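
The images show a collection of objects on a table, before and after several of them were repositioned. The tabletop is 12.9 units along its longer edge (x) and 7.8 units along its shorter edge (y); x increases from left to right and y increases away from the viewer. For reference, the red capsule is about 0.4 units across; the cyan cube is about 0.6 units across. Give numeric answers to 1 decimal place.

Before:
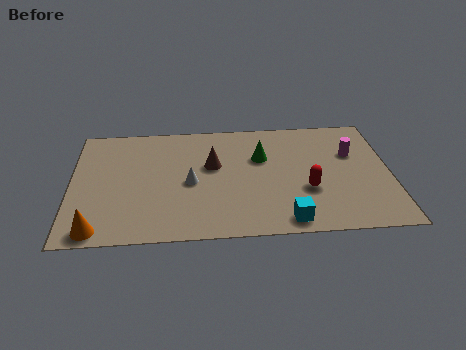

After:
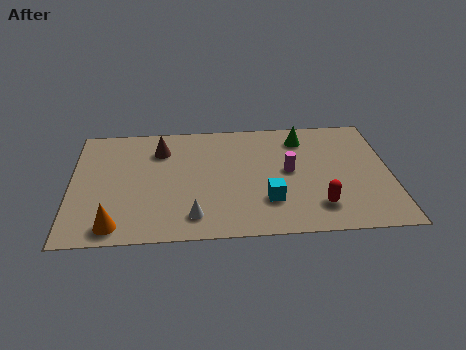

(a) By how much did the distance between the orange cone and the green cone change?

+1.4

The distance was about 7.9 in the first image and 9.3 in the second, so they moved 1.4 units further apart.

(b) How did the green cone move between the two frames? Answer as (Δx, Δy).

(1.7, 1.2)

The green cone started near (7.7, 5.1) and ended near (9.4, 6.3).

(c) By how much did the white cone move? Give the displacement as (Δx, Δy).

(0.1, -2.2)

From the two frames, the white cone sits at roughly (4.8, 3.6) before and (4.9, 1.4) after.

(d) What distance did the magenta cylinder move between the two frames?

2.8

The magenta cylinder was near (11.4, 5.1) before and (8.8, 4.1) after, so it travelled √(2.6² + 1.0²) ≈ 2.8 units.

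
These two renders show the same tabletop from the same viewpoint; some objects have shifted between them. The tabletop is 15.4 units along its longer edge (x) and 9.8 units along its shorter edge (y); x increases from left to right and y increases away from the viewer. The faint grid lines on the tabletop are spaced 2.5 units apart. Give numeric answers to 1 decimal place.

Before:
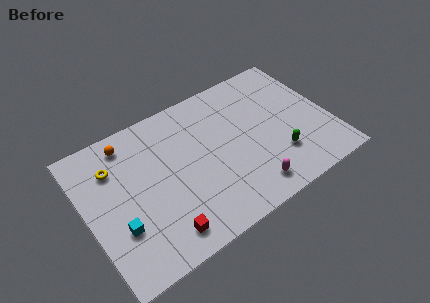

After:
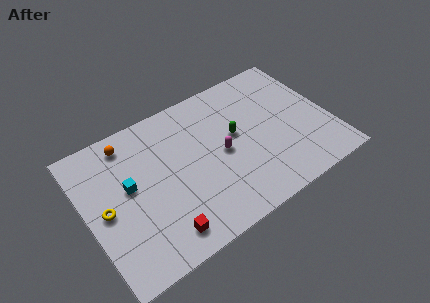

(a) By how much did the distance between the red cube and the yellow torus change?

-1.7

Before: roughly 6.1 units apart; after: 4.4. That's 1.7 units closer together.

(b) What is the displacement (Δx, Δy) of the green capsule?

(-2.3, 2.8)

The green capsule started near (11.8, 2.7) and ended near (9.5, 5.5).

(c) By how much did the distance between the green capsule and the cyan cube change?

-3.3

The distance was about 10.1 in the first image and 6.8 in the second, so they moved 3.3 units closer together.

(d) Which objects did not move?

the orange sphere and the red cube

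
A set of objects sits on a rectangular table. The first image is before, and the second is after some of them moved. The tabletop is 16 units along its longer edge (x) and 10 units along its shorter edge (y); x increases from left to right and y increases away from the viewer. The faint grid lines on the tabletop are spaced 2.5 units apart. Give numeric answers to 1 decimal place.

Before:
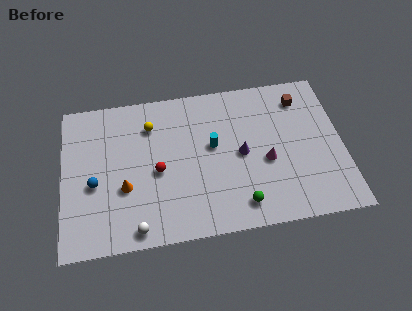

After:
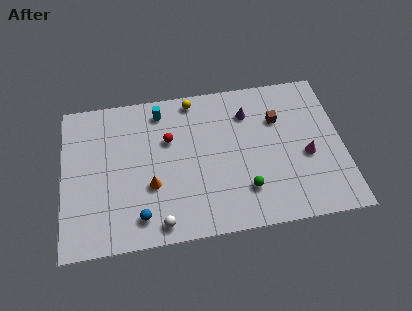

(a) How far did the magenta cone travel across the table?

2.3

The magenta cone was near (11.6, 4.2) before and (13.9, 4.2) after, so it travelled √(2.3² + 0.0²) ≈ 2.3 units.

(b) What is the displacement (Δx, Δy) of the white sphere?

(1.3, 0.1)

The white sphere started near (4.1, 1.0) and ended near (5.4, 1.1).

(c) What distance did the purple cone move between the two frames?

2.7

The purple cone moved from about (10.2, 4.9) to (10.7, 7.6), a distance of √(0.5² + 2.7²) ≈ 2.7.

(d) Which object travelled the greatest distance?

the cyan cylinder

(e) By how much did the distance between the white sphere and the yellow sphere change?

+1.5

They were about 6.7 units apart before and 8.2 after — 1.5 units further apart.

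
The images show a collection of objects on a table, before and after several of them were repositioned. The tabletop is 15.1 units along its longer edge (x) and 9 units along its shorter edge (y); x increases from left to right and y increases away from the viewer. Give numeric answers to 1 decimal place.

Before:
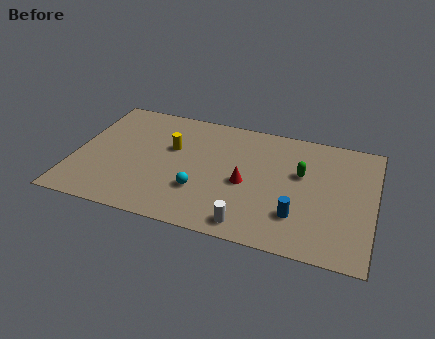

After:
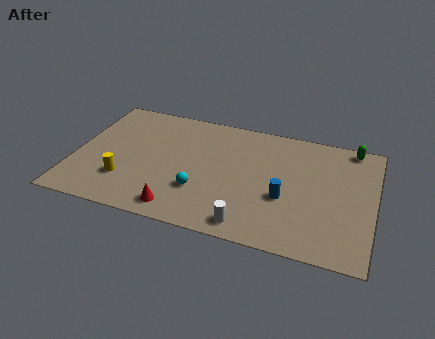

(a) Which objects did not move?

the cyan sphere and the white cylinder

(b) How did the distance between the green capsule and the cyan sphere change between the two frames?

+3.5

They were about 5.6 units apart before and 9.1 after — 3.5 units further apart.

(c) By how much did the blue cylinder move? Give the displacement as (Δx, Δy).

(-0.7, 1.1)

The blue cylinder started near (11.4, 2.4) and ended near (10.7, 3.5).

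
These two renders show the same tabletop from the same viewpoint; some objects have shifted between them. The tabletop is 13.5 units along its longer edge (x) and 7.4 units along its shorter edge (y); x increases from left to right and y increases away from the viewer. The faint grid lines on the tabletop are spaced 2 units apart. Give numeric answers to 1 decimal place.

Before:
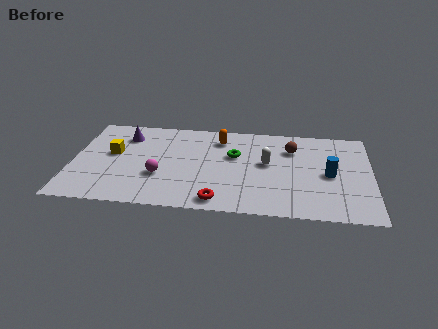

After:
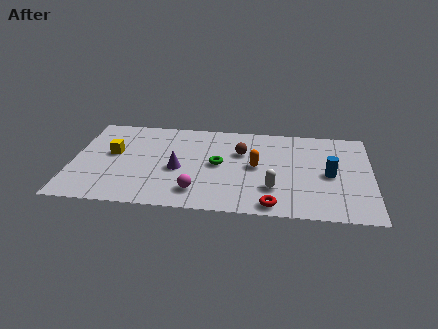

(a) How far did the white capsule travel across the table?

2.0

The white capsule moved from about (8.8, 4.1) to (9.1, 2.1), a distance of √(0.3² + 2.0²) ≈ 2.0.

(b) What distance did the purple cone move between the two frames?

3.5

The purple cone was near (2.3, 5.7) before and (4.8, 3.2) after, so it travelled √(2.5² + 2.5²) ≈ 3.5 units.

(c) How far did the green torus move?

1.1

The green torus moved from about (7.3, 4.6) to (6.6, 3.8), a distance of √(0.7² + 0.8²) ≈ 1.1.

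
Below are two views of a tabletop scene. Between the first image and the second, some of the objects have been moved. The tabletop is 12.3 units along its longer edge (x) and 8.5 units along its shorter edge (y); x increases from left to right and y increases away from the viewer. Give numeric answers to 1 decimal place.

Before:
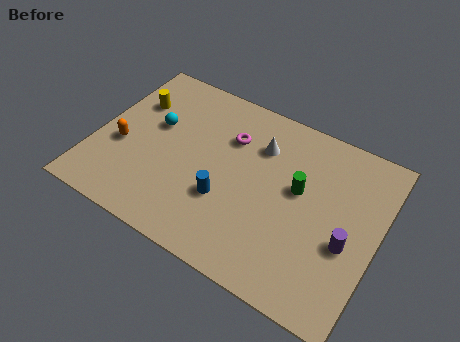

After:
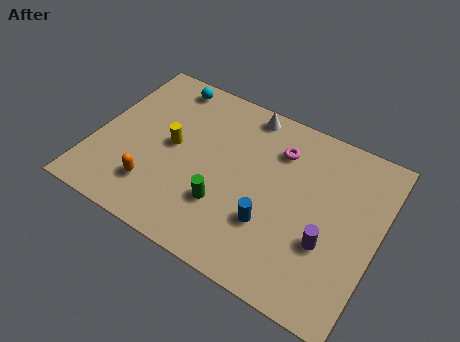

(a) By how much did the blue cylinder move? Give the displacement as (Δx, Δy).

(2.0, -0.2)

From the two frames, the blue cylinder sits at roughly (5.9, 2.9) before and (7.9, 2.7) after.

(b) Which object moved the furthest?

the green cylinder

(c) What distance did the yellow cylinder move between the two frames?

2.5

From (1.3, 5.9) to (3.3, 4.4), the yellow cylinder covered √(2.0² + 1.5²) ≈ 2.5 units.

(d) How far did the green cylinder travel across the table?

3.7

The green cylinder moved from about (8.8, 4.9) to (5.9, 2.6), a distance of √(2.9² + 2.3²) ≈ 3.7.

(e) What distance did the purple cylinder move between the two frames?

0.9

The purple cylinder moved from about (11.1, 3.4) to (10.3, 3.0), a distance of √(0.8² + 0.4²) ≈ 0.9.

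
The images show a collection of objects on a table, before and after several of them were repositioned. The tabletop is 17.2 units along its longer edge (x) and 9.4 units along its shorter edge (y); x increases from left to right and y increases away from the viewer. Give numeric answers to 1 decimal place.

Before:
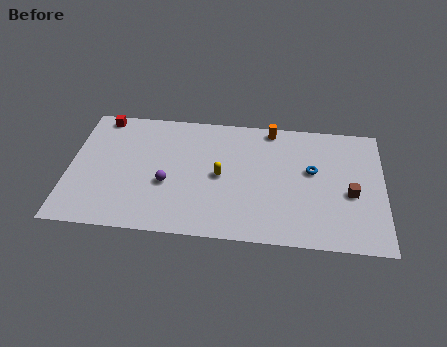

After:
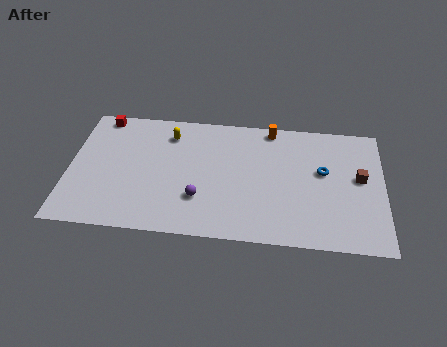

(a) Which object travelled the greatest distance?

the yellow capsule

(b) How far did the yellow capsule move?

4.1

The yellow capsule moved from about (8.3, 4.6) to (5.4, 7.5), a distance of √(2.9² + 2.9²) ≈ 4.1.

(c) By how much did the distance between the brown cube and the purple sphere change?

-1.0

They were about 10.0 units apart before and 9.0 after — 1.0 units closer together.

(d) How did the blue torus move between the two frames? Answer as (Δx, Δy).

(0.6, 0.0)

The blue torus was at about (13.3, 5.5) and moved to about (13.9, 5.5).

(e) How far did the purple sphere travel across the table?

2.0

The purple sphere was near (5.4, 3.7) before and (7.2, 2.8) after, so it travelled √(1.8² + 0.9²) ≈ 2.0 units.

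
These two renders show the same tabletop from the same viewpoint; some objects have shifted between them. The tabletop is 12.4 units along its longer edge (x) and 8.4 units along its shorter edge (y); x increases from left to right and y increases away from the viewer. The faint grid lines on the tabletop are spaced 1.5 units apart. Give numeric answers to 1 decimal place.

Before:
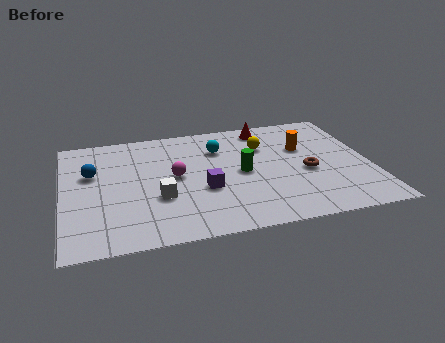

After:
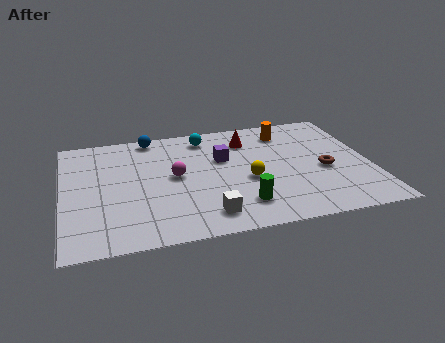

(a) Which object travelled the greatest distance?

the blue sphere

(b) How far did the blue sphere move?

3.4

The blue sphere was near (1.2, 5.3) before and (3.7, 7.6) after, so it travelled √(2.5² + 2.3²) ≈ 3.4 units.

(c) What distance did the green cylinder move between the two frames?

2.3

The green cylinder moved from about (7.2, 4.1) to (7.0, 1.8), a distance of √(0.2² + 2.3²) ≈ 2.3.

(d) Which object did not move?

the magenta sphere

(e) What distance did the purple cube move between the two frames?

2.3

From (5.6, 3.2) to (6.5, 5.3), the purple cube covered √(0.9² + 2.1²) ≈ 2.3 units.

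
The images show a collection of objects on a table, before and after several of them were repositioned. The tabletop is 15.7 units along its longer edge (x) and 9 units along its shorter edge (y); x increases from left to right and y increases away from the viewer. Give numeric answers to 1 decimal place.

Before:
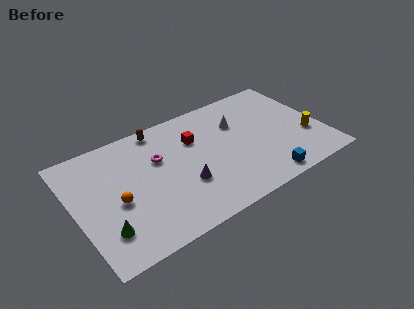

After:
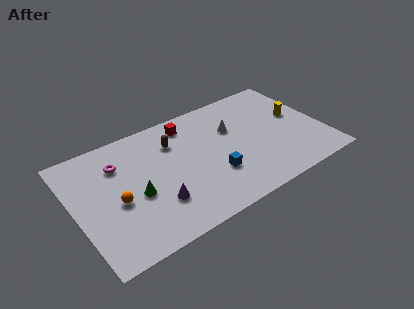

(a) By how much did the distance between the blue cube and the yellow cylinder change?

+2.4

They were about 3.8 units apart before and 6.2 after — 2.4 units further apart.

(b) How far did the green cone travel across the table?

2.7

The green cone moved from about (1.5, 2.2) to (3.7, 3.8), a distance of √(2.2² + 1.6²) ≈ 2.7.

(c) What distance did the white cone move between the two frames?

0.5

The white cone moved from about (10.6, 6.2) to (10.2, 5.9), a distance of √(0.4² + 0.3²) ≈ 0.5.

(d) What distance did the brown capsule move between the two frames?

1.7

The brown capsule moved from about (5.8, 8.1) to (6.5, 6.6), a distance of √(0.7² + 1.5²) ≈ 1.7.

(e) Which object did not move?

the orange sphere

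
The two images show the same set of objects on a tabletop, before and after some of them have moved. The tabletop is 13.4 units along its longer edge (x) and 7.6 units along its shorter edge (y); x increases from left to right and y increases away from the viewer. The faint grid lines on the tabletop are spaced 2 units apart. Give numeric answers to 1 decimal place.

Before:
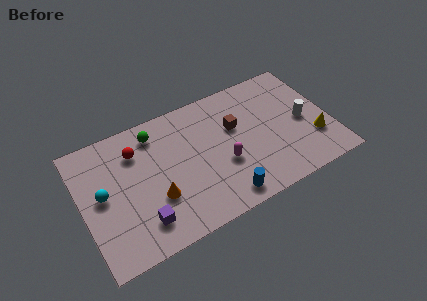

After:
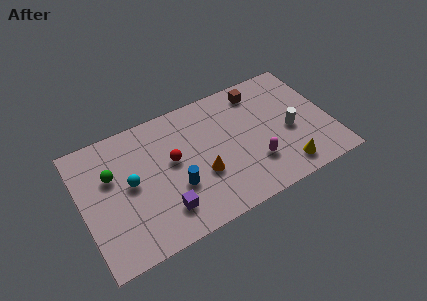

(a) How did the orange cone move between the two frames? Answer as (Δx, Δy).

(2.5, 0.2)

The orange cone started near (3.8, 2.6) and ended near (6.3, 2.8).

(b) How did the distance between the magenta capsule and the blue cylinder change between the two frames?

+2.3

They were about 1.9 units apart before and 4.2 after — 2.3 units further apart.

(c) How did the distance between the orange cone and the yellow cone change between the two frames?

-4.0

The distance was about 8.6 in the first image and 4.6 in the second, so they moved 4.0 units closer together.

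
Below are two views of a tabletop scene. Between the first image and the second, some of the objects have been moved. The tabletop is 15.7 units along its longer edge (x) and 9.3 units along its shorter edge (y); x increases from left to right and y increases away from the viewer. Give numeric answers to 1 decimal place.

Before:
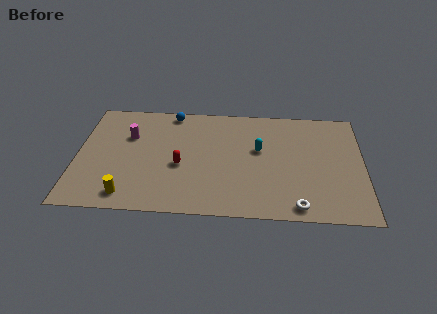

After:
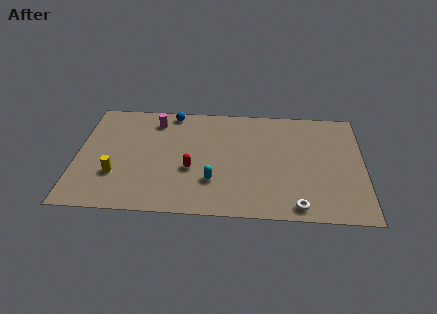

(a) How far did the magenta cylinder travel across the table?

2.0

The magenta cylinder moved from about (2.8, 6.2) to (4.2, 7.6), a distance of √(1.4² + 1.4²) ≈ 2.0.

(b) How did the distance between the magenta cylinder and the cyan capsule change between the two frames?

-1.3

Before: roughly 7.2 units apart; after: 5.9. That's 1.3 units closer together.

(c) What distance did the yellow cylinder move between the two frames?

1.7

The yellow cylinder was near (2.9, 1.3) before and (2.2, 2.9) after, so it travelled √(0.7² + 1.6²) ≈ 1.7 units.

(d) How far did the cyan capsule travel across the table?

3.8

The cyan capsule was near (10.0, 5.5) before and (7.5, 2.7) after, so it travelled √(2.5² + 2.8²) ≈ 3.8 units.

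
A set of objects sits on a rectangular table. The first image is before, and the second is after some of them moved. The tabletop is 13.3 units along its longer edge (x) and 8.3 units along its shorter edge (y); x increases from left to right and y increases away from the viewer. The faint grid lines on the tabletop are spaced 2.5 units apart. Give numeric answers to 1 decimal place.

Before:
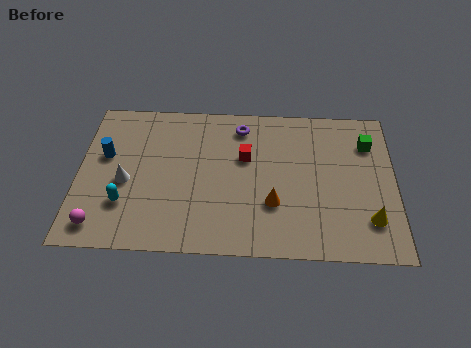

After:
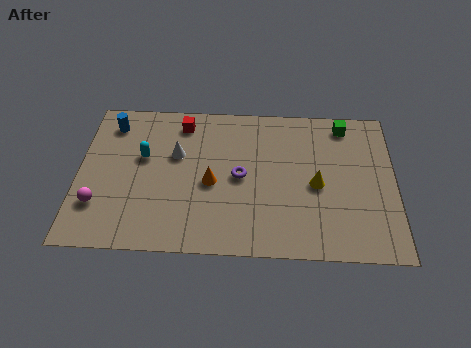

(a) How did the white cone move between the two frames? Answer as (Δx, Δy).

(2.1, 1.6)

The white cone was at about (2.0, 3.6) and moved to about (4.1, 5.2).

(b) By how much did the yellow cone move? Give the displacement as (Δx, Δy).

(-2.2, 1.8)

The yellow cone started near (12.2, 2.0) and ended near (10.0, 3.8).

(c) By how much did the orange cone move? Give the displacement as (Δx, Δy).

(-2.6, 1.0)

The orange cone started near (8.2, 2.7) and ended near (5.6, 3.7).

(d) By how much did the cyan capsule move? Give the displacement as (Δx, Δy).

(0.7, 2.6)

From the two frames, the cyan capsule sits at roughly (2.0, 2.4) before and (2.7, 5.0) after.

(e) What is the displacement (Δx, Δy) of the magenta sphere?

(-0.1, 1.1)

The magenta sphere was at about (1.0, 1.2) and moved to about (0.9, 2.3).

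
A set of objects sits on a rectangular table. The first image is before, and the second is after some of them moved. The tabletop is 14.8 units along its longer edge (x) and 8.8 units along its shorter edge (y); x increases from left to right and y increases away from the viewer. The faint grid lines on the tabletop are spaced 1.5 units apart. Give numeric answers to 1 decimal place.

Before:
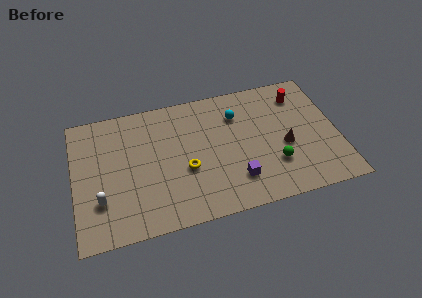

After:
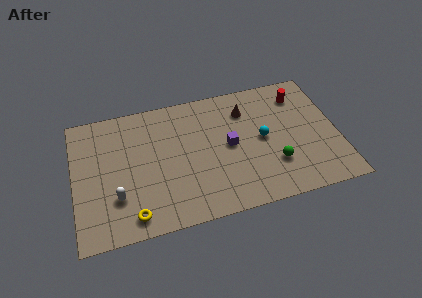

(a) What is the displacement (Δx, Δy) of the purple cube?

(-0.2, 2.4)

The purple cube started near (8.9, 2.1) and ended near (8.7, 4.5).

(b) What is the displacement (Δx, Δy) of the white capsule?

(0.9, 0.0)

The white capsule started near (1.4, 2.6) and ended near (2.3, 2.6).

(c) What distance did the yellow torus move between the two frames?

3.9

From (6.2, 3.5) to (3.1, 1.2), the yellow torus covered √(3.1² + 2.3²) ≈ 3.9 units.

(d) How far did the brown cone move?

3.6

The brown cone moved from about (11.8, 3.7) to (9.8, 6.7), a distance of √(2.0² + 3.0²) ≈ 3.6.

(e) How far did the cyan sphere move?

2.4

The cyan sphere was near (9.3, 6.5) before and (10.6, 4.5) after, so it travelled √(1.3² + 2.0²) ≈ 2.4 units.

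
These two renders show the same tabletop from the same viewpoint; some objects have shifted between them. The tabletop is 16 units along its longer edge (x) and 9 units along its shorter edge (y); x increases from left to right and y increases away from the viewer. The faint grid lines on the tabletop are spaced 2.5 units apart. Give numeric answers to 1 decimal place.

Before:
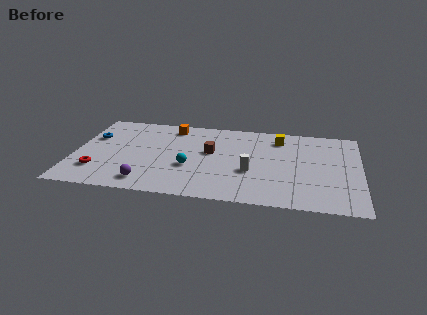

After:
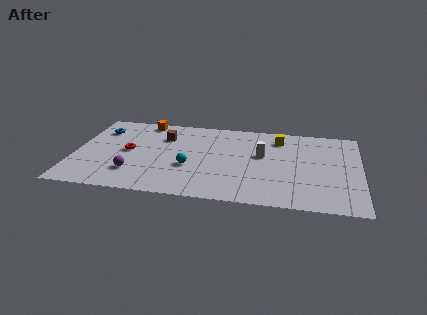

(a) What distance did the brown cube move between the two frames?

3.0

The brown cube was near (7.6, 5.2) before and (4.9, 6.5) after, so it travelled √(2.7² + 1.3²) ≈ 3.0 units.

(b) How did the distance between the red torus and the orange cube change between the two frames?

-3.1

The distance was about 6.7 in the first image and 3.6 in the second, so they moved 3.1 units closer together.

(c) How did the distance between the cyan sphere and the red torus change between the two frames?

-1.5

Before: roughly 5.2 units apart; after: 3.7. That's 1.5 units closer together.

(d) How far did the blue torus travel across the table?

1.0

From (0.9, 5.9) to (1.3, 6.8), the blue torus covered √(0.4² + 0.9²) ≈ 1.0 units.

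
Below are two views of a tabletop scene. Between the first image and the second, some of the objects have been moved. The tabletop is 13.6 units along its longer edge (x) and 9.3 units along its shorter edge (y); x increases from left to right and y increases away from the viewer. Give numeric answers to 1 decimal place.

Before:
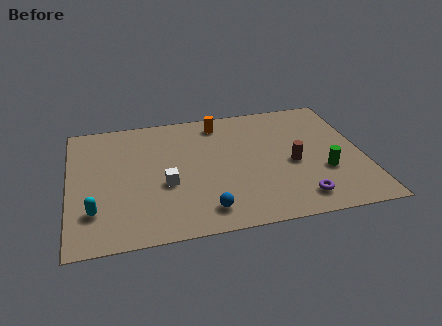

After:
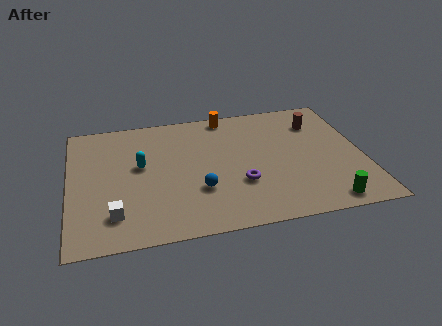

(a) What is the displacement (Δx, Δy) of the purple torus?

(-2.6, 1.6)

From the two frames, the purple torus sits at roughly (10.4, 1.5) before and (7.8, 3.1) after.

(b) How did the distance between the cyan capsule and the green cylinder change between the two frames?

-1.3

Before: roughly 10.6 units apart; after: 9.3. That's 1.3 units closer together.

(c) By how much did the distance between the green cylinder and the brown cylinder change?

+4.3

They were about 1.7 units apart before and 6.0 after — 4.3 units further apart.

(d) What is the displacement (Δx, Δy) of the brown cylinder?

(1.4, 2.9)

From the two frames, the brown cylinder sits at roughly (10.3, 4.1) before and (11.7, 7.0) after.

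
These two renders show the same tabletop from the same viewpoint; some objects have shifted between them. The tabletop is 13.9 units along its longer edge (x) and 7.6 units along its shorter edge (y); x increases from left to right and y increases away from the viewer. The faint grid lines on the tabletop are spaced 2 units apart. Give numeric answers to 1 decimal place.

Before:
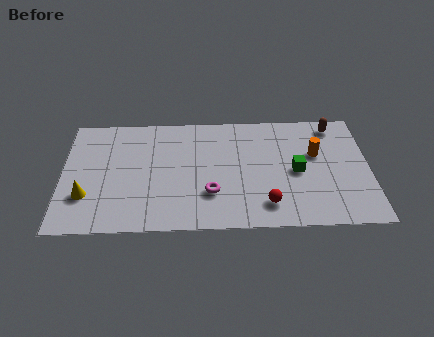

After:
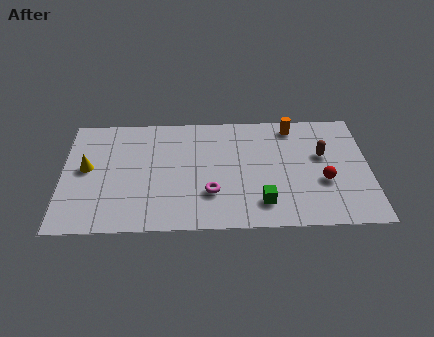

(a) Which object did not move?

the magenta torus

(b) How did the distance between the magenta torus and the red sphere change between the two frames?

+2.5

The distance was about 2.6 in the first image and 5.1 in the second, so they moved 2.5 units further apart.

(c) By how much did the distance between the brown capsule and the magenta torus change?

-1.5

The distance was about 7.1 in the first image and 5.6 in the second, so they moved 1.5 units closer together.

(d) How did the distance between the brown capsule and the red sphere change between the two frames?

-4.3

They were about 6.0 units apart before and 1.7 after — 4.3 units closer together.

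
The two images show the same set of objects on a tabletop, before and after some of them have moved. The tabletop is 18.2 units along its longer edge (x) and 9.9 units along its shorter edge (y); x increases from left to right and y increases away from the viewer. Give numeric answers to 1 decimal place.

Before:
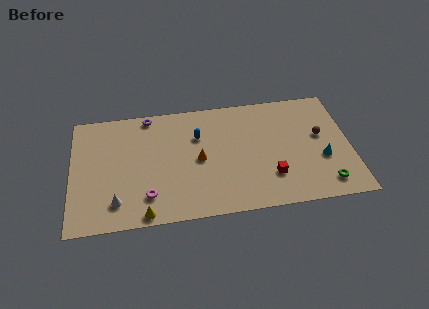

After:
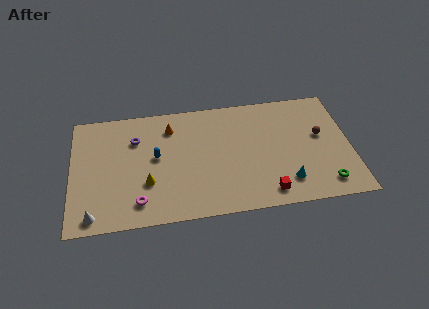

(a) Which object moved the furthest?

the orange cone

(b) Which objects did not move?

the brown sphere and the green torus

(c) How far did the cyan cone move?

2.9

The cyan cone moved from about (16.3, 3.7) to (13.9, 2.1), a distance of √(2.4² + 1.6²) ≈ 2.9.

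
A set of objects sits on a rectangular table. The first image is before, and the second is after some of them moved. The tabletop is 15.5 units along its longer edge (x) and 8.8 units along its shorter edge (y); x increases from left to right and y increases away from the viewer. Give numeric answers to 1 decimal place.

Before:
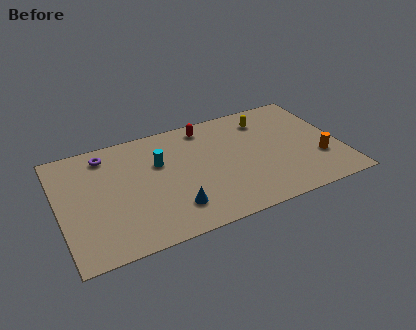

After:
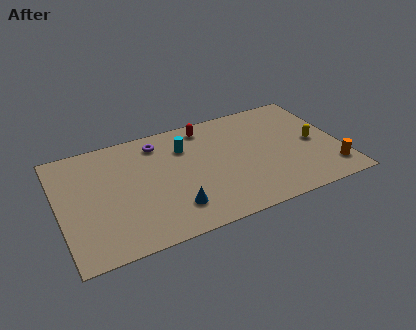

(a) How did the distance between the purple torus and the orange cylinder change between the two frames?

-1.7

They were about 12.3 units apart before and 10.6 after — 1.7 units closer together.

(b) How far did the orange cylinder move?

1.2

From (14.2, 2.8) to (14.7, 1.7), the orange cylinder covered √(0.5² + 1.1²) ≈ 1.2 units.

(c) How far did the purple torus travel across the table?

2.9

The purple torus moved from about (2.8, 7.4) to (5.7, 7.3), a distance of √(2.9² + 0.1²) ≈ 2.9.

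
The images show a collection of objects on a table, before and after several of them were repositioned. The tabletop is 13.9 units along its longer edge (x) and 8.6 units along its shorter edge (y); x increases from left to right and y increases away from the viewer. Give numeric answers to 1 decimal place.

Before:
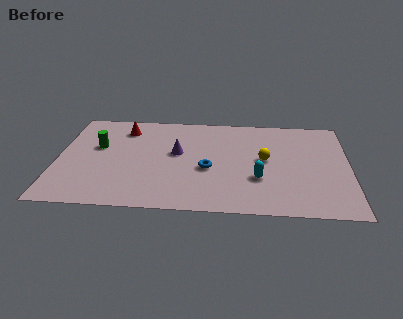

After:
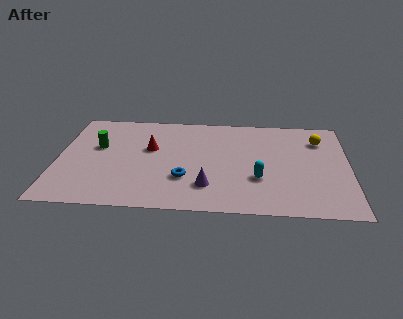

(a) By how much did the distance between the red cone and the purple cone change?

+0.9

The distance was about 3.3 in the first image and 4.2 in the second, so they moved 0.9 units further apart.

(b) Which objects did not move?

the green cylinder and the cyan capsule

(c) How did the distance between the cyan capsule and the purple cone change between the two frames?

-1.9

The distance was about 4.4 in the first image and 2.5 in the second, so they moved 1.9 units closer together.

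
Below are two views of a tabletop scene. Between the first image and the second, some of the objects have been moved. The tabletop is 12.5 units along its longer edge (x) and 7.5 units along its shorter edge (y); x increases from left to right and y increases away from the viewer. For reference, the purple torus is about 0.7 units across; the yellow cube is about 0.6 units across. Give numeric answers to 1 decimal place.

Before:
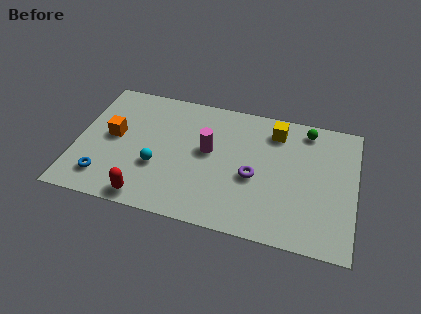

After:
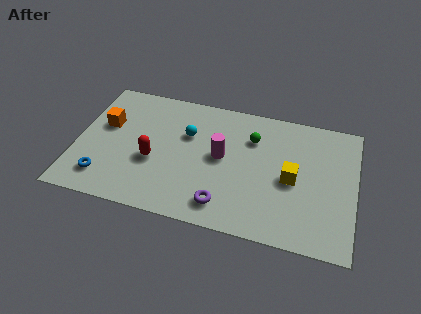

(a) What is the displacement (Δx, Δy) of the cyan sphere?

(1.2, 2.2)

The cyan sphere was at about (3.7, 2.7) and moved to about (4.9, 4.9).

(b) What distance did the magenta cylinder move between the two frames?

0.6

The magenta cylinder was near (5.9, 4.2) before and (6.5, 4.0) after, so it travelled √(0.6² + 0.2²) ≈ 0.6 units.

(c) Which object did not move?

the blue torus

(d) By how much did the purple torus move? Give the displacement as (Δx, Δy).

(-1.2, -1.9)

From the two frames, the purple torus sits at roughly (8.0, 3.2) before and (6.8, 1.3) after.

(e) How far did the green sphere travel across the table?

2.6

The green sphere moved from about (10.2, 6.5) to (7.8, 5.4), a distance of √(2.4² + 1.1²) ≈ 2.6.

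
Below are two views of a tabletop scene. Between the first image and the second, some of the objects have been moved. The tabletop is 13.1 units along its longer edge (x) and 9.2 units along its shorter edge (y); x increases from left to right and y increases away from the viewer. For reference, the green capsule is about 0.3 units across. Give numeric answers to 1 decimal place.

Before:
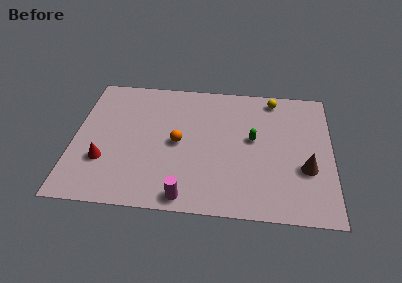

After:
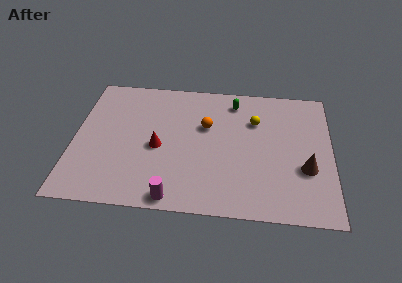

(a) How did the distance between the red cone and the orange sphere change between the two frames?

-1.1

Before: roughly 4.0 units apart; after: 2.9. That's 1.1 units closer together.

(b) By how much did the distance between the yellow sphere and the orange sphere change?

-3.4

They were about 6.0 units apart before and 2.6 after — 3.4 units closer together.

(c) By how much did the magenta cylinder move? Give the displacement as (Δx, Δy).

(-0.6, -0.1)

From the two frames, the magenta cylinder sits at roughly (5.8, 0.9) before and (5.2, 0.8) after.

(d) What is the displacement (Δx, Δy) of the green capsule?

(-1.0, 2.6)

From the two frames, the green capsule sits at roughly (9.1, 5.1) before and (8.1, 7.7) after.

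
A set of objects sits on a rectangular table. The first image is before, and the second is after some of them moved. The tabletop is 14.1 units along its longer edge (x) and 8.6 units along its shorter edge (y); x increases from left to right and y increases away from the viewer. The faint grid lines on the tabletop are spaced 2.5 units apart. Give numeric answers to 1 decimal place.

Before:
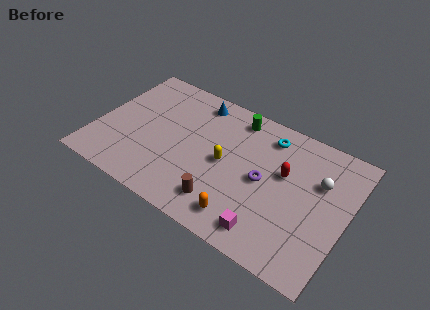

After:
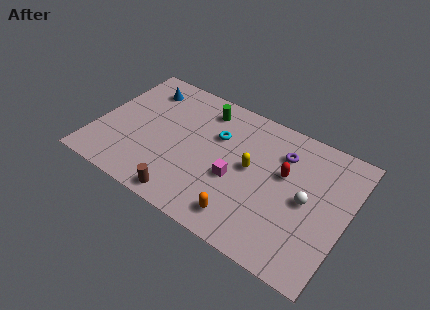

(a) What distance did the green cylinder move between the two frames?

1.8

The green cylinder was near (7.4, 7.4) before and (5.6, 7.1) after, so it travelled √(1.8² + 0.3²) ≈ 1.8 units.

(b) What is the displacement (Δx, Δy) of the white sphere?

(-0.5, -1.5)

From the two frames, the white sphere sits at roughly (12.4, 5.7) before and (11.9, 4.2) after.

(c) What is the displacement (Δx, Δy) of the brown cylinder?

(-2.0, -0.8)

The brown cylinder started near (7.6, 1.7) and ended near (5.6, 0.9).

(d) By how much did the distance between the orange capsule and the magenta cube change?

+0.8

The distance was about 1.4 in the first image and 2.2 in the second, so they moved 0.8 units further apart.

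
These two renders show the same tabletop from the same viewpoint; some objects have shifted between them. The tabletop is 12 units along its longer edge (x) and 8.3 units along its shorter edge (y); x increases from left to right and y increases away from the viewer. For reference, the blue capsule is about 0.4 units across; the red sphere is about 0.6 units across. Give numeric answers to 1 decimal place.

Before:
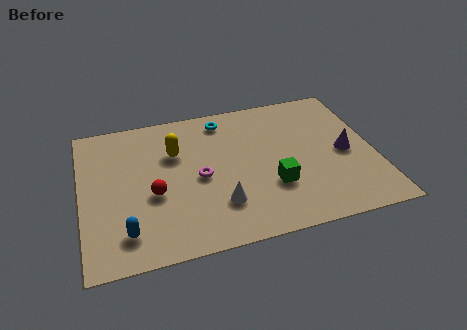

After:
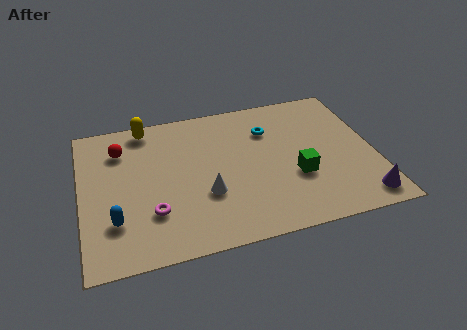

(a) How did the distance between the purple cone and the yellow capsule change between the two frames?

+3.4

The distance was about 7.1 in the first image and 10.5 in the second, so they moved 3.4 units further apart.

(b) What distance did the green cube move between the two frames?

1.0

The green cube was near (7.7, 2.7) before and (8.7, 3.0) after, so it travelled √(1.0² + 0.3²) ≈ 1.0 units.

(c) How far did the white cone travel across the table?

0.9

The white cone moved from about (5.5, 2.2) to (5.0, 2.9), a distance of √(0.5² + 0.7²) ≈ 0.9.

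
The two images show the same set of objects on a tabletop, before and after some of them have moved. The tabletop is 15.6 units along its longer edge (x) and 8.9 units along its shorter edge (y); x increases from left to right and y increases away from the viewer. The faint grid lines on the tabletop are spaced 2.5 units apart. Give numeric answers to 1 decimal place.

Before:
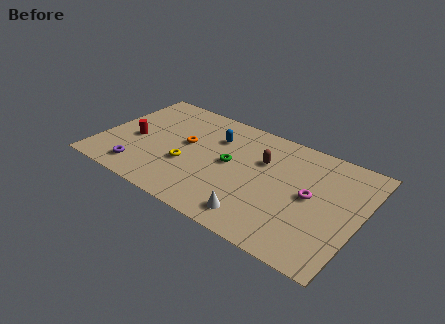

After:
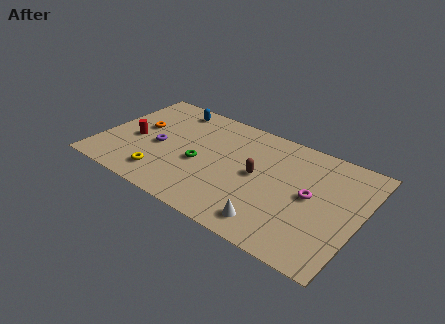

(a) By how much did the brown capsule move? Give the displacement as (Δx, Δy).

(-0.1, -1.3)

The brown capsule started near (9.6, 5.9) and ended near (9.5, 4.6).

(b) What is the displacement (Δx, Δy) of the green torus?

(-1.7, -0.9)

The green torus was at about (7.8, 4.7) and moved to about (6.1, 3.8).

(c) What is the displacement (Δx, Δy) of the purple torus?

(0.7, 2.5)

The purple torus was at about (2.8, 1.5) and moved to about (3.5, 4.0).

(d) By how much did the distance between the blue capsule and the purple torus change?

-2.5

Before: roughly 6.2 units apart; after: 3.7. That's 2.5 units closer together.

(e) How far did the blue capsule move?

3.3

The blue capsule moved from about (6.6, 6.4) to (3.6, 7.7), a distance of √(3.0² + 1.3²) ≈ 3.3.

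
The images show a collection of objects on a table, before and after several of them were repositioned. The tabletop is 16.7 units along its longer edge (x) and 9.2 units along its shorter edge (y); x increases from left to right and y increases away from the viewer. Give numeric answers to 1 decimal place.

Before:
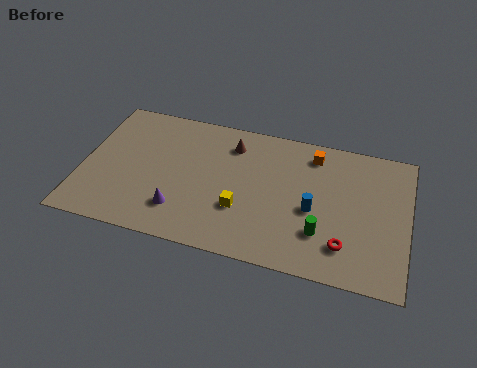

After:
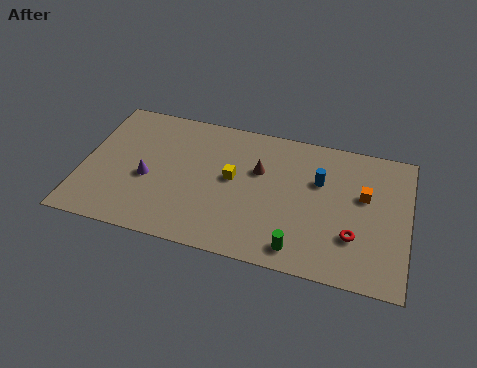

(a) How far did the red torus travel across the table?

0.8

The red torus moved from about (13.6, 2.1) to (14.0, 2.8), a distance of √(0.4² + 0.7²) ≈ 0.8.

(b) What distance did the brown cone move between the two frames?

2.1

The brown cone was near (7.5, 7.3) before and (9.0, 5.9) after, so it travelled √(1.5² + 1.4²) ≈ 2.1 units.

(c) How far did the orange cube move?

3.4

The orange cube was near (11.7, 7.7) before and (14.4, 5.6) after, so it travelled √(2.7² + 2.1²) ≈ 3.4 units.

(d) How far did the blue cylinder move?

2.0

From (11.9, 4.0) to (12.1, 6.0), the blue cylinder covered √(0.2² + 2.0²) ≈ 2.0 units.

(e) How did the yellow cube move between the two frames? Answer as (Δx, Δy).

(-0.6, 1.9)

From the two frames, the yellow cube sits at roughly (8.3, 3.1) before and (7.7, 5.0) after.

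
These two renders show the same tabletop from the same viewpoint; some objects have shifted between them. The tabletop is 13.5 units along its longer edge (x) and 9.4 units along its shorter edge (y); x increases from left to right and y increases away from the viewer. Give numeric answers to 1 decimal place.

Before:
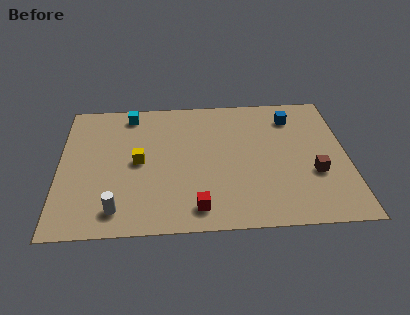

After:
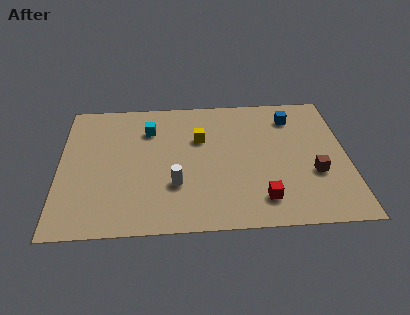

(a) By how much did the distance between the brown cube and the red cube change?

-2.9

The distance was about 5.9 in the first image and 3.0 in the second, so they moved 2.9 units closer together.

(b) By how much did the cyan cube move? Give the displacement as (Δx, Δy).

(0.9, -1.2)

The cyan cube started near (3.3, 8.2) and ended near (4.2, 7.0).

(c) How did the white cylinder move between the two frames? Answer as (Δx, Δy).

(2.7, 1.5)

The white cylinder was at about (2.7, 1.5) and moved to about (5.4, 3.0).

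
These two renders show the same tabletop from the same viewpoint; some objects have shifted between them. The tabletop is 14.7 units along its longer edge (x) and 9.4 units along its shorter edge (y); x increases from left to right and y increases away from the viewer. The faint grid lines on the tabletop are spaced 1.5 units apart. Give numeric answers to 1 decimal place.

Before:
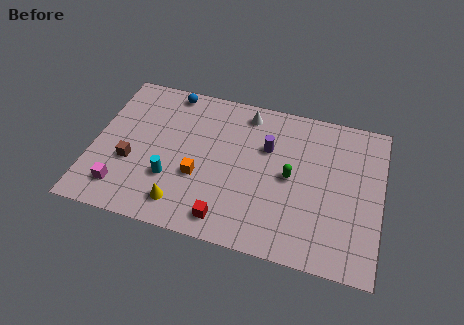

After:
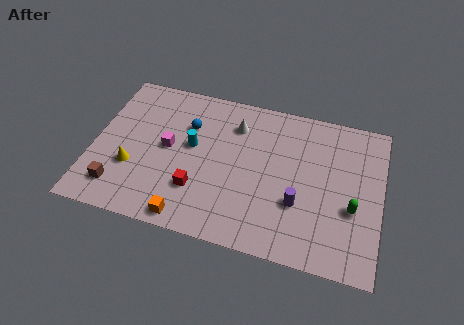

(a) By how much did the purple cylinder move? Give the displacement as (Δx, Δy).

(1.8, -3.0)

From the two frames, the purple cylinder sits at roughly (8.8, 6.2) before and (10.6, 3.2) after.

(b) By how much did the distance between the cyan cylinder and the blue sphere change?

-4.3

Before: roughly 5.5 units apart; after: 1.2. That's 4.3 units closer together.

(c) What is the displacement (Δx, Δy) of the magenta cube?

(2.1, 3.1)

From the two frames, the magenta cube sits at roughly (1.7, 1.8) before and (3.8, 4.9) after.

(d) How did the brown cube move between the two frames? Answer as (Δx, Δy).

(-0.5, -1.7)

From the two frames, the brown cube sits at roughly (2.0, 3.5) before and (1.5, 1.8) after.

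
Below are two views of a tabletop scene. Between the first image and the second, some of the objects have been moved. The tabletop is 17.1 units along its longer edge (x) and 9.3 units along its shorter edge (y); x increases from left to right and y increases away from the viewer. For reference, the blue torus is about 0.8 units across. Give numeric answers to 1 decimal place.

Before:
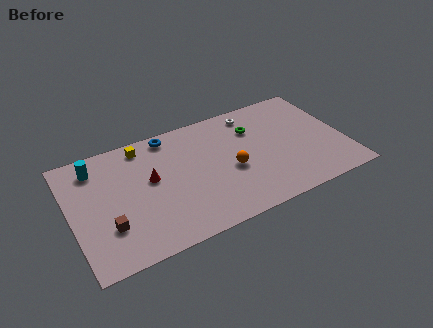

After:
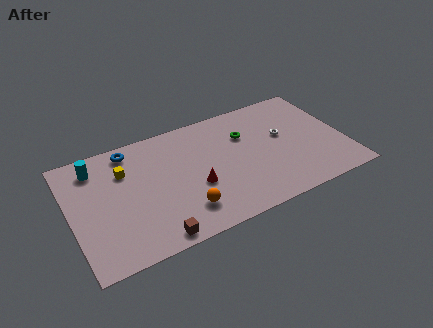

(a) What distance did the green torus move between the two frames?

0.7

The green torus moved from about (11.7, 6.7) to (11.1, 6.4), a distance of √(0.6² + 0.3²) ≈ 0.7.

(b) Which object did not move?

the cyan cylinder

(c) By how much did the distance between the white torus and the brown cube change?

-1.2

They were about 11.0 units apart before and 9.8 after — 1.2 units closer together.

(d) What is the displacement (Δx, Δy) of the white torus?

(1.6, -2.6)

The white torus started near (11.8, 8.0) and ended near (13.4, 5.4).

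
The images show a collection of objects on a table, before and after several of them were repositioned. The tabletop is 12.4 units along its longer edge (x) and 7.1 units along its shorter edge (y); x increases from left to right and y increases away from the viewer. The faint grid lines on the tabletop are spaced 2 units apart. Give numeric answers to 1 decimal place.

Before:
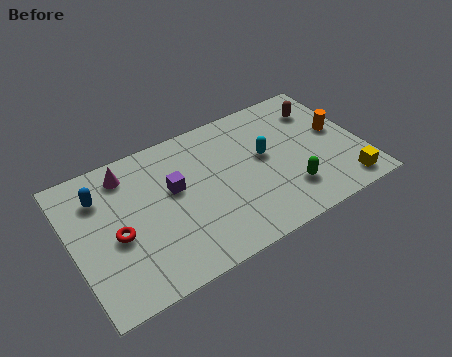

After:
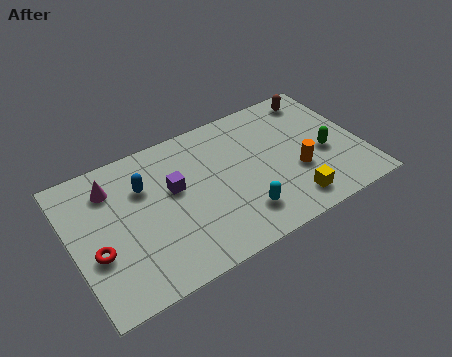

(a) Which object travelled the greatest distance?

the cyan capsule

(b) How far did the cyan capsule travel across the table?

2.8

The cyan capsule moved from about (8.3, 4.0) to (6.9, 1.6), a distance of √(1.4² + 2.4²) ≈ 2.8.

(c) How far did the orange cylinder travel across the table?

2.4

The orange cylinder was near (11.5, 3.9) before and (9.5, 2.6) after, so it travelled √(2.0² + 1.3²) ≈ 2.4 units.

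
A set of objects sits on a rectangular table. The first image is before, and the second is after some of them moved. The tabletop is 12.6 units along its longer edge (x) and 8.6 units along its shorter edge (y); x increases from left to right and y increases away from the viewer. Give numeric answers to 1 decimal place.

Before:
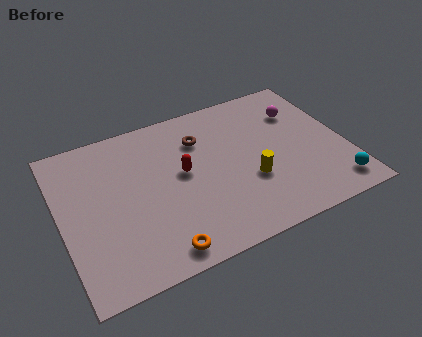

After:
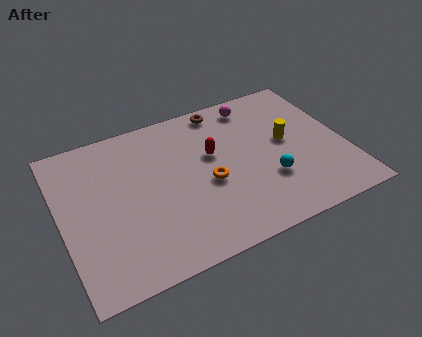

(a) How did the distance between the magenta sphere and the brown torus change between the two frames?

-3.1

Before: roughly 4.5 units apart; after: 1.4. That's 3.1 units closer together.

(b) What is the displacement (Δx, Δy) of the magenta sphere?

(-1.9, 1.2)

From the two frames, the magenta sphere sits at roughly (10.9, 6.2) before and (9.0, 7.4) after.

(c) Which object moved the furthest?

the orange torus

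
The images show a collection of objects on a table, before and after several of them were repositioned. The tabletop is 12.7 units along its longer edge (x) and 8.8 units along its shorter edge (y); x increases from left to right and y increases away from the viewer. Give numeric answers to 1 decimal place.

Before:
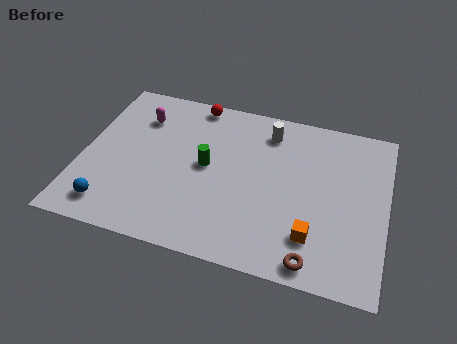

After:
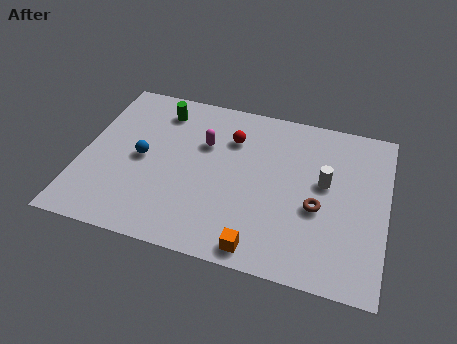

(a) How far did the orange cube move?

2.4

The orange cube moved from about (9.8, 2.1) to (7.7, 0.9), a distance of √(2.1² + 1.2²) ≈ 2.4.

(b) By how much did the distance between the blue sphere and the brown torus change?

-1.0

Before: roughly 8.4 units apart; after: 7.4. That's 1.0 units closer together.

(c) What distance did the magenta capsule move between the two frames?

2.9

The magenta capsule was near (2.2, 6.6) before and (5.0, 5.8) after, so it travelled √(2.8² + 0.8²) ≈ 2.9 units.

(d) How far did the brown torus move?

2.7

The brown torus was near (9.9, 0.9) before and (9.9, 3.6) after, so it travelled √(0.0² + 2.7²) ≈ 2.7 units.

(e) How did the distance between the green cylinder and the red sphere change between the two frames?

-0.3

Before: roughly 3.5 units apart; after: 3.2. That's 0.3 units closer together.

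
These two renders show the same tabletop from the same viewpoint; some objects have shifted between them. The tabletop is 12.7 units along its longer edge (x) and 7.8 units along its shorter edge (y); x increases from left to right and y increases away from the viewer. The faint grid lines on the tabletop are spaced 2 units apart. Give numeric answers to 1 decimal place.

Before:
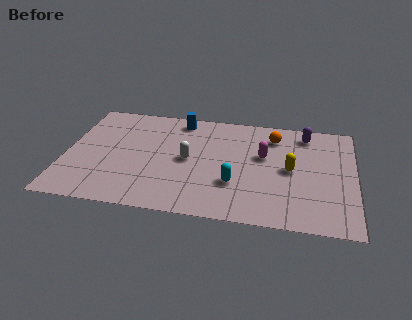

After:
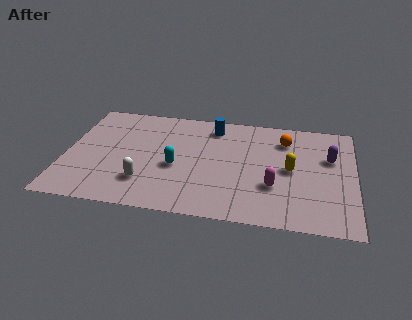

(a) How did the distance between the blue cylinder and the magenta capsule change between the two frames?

+0.5

The distance was about 4.3 in the first image and 4.8 in the second, so they moved 0.5 units further apart.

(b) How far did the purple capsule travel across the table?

1.9

The purple capsule was near (10.5, 6.6) before and (11.6, 5.0) after, so it travelled √(1.1² + 1.6²) ≈ 1.9 units.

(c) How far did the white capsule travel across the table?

2.6

The white capsule moved from about (5.4, 3.9) to (3.6, 2.0), a distance of √(1.8² + 1.9²) ≈ 2.6.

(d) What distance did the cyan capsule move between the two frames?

2.7

From (7.5, 2.5) to (4.9, 3.3), the cyan capsule covered √(2.6² + 0.8²) ≈ 2.7 units.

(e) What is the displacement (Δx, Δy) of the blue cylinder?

(1.5, -0.3)

The blue cylinder started near (4.9, 6.8) and ended near (6.4, 6.5).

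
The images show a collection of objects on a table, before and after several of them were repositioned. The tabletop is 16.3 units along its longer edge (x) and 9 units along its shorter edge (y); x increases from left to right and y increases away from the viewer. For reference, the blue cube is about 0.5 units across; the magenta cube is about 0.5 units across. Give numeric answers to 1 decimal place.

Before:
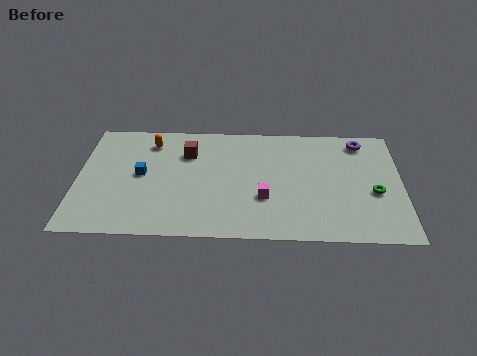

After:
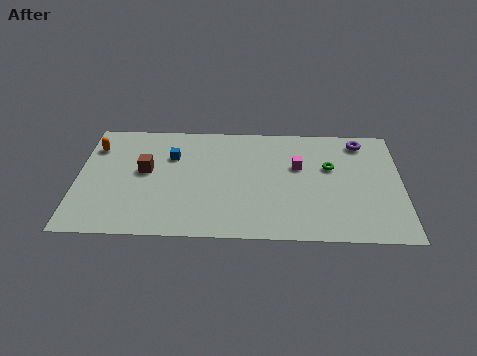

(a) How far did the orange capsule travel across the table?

2.8

From (3.6, 7.3) to (0.8, 6.8), the orange capsule covered √(2.8² + 0.5²) ≈ 2.8 units.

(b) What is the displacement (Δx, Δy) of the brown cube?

(-2.1, -1.5)

The brown cube started near (5.5, 6.5) and ended near (3.4, 5.0).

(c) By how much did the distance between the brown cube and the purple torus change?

+2.3

They were about 8.9 units apart before and 11.2 after — 2.3 units further apart.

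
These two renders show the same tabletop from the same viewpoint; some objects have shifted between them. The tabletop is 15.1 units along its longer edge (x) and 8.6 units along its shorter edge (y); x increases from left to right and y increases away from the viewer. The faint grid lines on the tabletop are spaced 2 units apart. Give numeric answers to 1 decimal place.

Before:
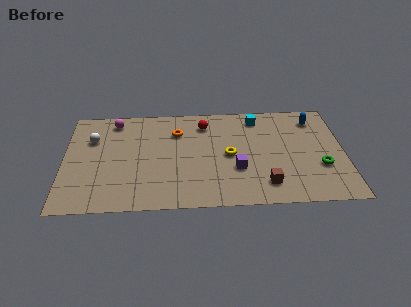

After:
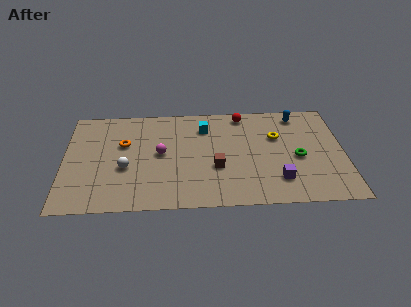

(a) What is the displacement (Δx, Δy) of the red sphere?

(2.1, 0.7)

From the two frames, the red sphere sits at roughly (7.6, 6.9) before and (9.7, 7.6) after.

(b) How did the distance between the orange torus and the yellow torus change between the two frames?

+4.8

The distance was about 3.5 in the first image and 8.3 in the second, so they moved 4.8 units further apart.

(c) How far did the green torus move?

1.4

The green torus was near (13.8, 3.0) before and (12.6, 3.8) after, so it travelled √(1.2² + 0.8²) ≈ 1.4 units.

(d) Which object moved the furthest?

the magenta sphere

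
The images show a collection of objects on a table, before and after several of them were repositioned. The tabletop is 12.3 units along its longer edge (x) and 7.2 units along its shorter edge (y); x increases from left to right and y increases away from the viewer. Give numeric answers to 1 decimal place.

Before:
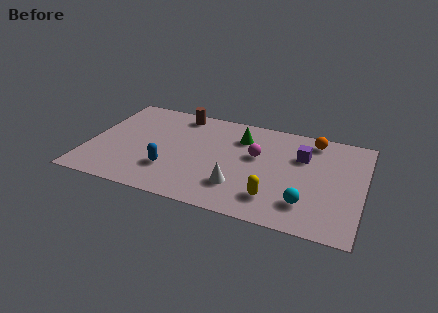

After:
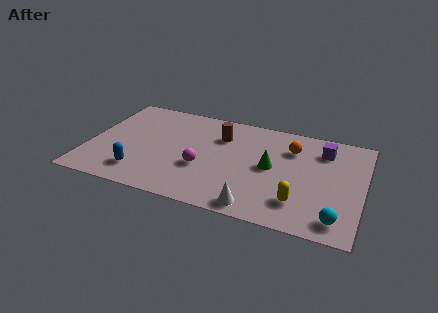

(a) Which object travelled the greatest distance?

the magenta sphere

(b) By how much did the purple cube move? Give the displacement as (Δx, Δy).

(0.9, 0.7)

The purple cube started near (9.5, 4.9) and ended near (10.4, 5.6).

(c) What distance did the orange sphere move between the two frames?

1.3

From (9.9, 6.2) to (9.0, 5.3), the orange sphere covered √(0.9² + 0.9²) ≈ 1.3 units.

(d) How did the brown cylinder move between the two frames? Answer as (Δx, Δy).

(2.0, -1.1)

From the two frames, the brown cylinder sits at roughly (3.8, 6.3) before and (5.8, 5.2) after.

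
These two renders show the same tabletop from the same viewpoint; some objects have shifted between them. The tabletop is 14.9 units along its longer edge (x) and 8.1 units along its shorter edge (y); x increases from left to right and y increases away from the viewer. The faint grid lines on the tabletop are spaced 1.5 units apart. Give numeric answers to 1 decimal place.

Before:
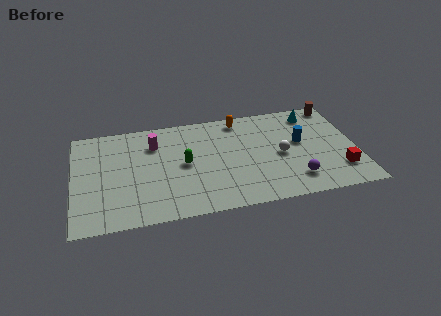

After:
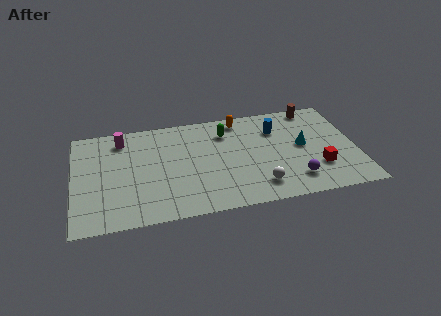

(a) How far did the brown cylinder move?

1.2

From (14.1, 7.3) to (12.9, 7.3), the brown cylinder covered √(1.2² + 0.0²) ≈ 1.2 units.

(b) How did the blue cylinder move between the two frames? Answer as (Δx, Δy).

(-1.2, 1.3)

The blue cylinder started near (12.0, 4.6) and ended near (10.8, 5.9).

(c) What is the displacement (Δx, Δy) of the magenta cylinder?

(-1.7, 0.7)

The magenta cylinder was at about (4.3, 6.0) and moved to about (2.6, 6.7).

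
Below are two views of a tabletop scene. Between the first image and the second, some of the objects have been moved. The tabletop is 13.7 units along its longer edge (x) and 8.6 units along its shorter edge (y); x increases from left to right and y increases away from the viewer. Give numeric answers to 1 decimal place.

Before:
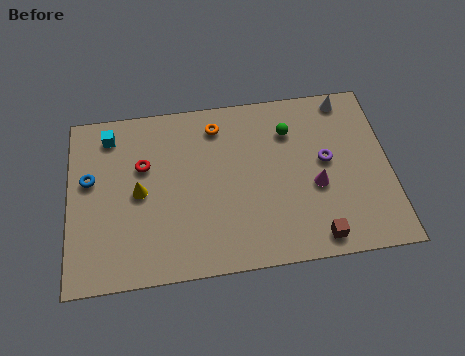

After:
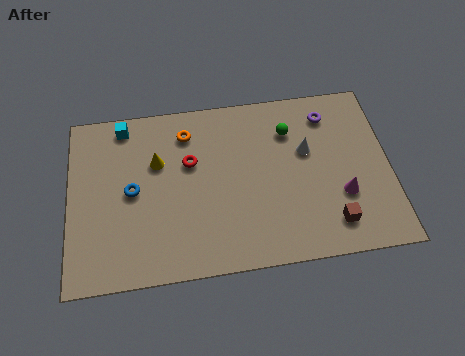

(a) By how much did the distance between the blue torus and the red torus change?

+0.4

They were about 2.3 units apart before and 2.7 after — 0.4 units further apart.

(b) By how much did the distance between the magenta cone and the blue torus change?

-0.7

Before: roughly 9.7 units apart; after: 9.0. That's 0.7 units closer together.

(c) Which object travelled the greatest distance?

the white cone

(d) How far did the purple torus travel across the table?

2.3

The purple torus was near (11.0, 4.7) before and (11.2, 7.0) after, so it travelled √(0.2² + 2.3²) ≈ 2.3 units.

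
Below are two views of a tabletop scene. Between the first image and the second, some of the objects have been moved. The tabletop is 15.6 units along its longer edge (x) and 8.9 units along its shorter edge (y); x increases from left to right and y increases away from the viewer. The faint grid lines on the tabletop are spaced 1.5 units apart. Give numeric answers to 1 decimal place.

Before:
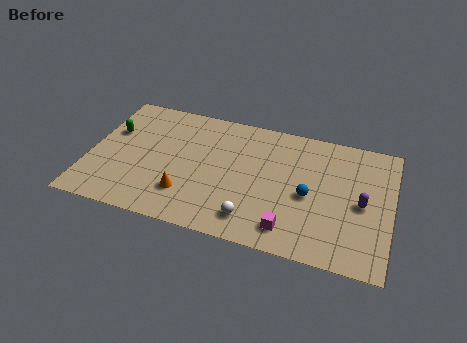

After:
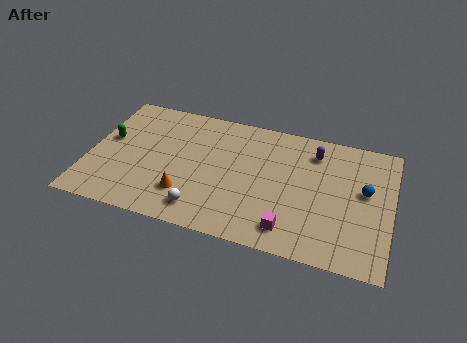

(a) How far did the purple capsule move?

3.9

From (14.1, 4.2) to (11.5, 7.1), the purple capsule covered √(2.6² + 2.9²) ≈ 3.9 units.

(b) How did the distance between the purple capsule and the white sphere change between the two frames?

+1.8

Before: roughly 6.0 units apart; after: 7.8. That's 1.8 units further apart.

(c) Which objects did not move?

the orange cone and the magenta cube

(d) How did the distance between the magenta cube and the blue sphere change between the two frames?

+2.5

Before: roughly 2.6 units apart; after: 5.1. That's 2.5 units further apart.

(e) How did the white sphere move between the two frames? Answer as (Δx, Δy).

(-2.6, -0.1)

The white sphere started near (8.7, 1.6) and ended near (6.1, 1.5).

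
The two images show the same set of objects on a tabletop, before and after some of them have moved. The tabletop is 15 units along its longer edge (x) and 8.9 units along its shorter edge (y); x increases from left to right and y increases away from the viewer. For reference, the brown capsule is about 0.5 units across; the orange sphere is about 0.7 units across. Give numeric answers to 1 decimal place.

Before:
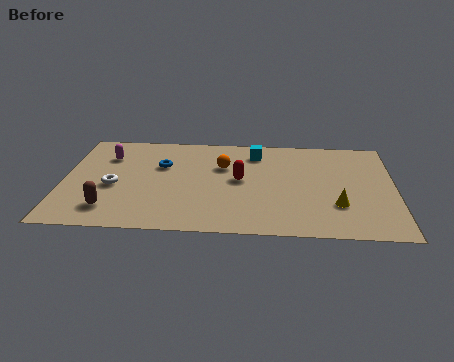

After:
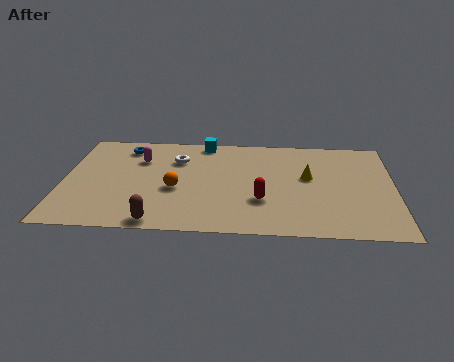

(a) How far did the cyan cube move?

2.6

The cyan cube was near (8.7, 7.2) before and (6.3, 8.1) after, so it travelled √(2.4² + 0.9²) ≈ 2.6 units.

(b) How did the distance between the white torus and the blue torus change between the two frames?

-0.3

They were about 2.9 units apart before and 2.6 after — 0.3 units closer together.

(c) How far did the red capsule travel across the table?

2.1

The red capsule was near (8.0, 4.7) before and (9.0, 2.9) after, so it travelled √(1.0² + 1.8²) ≈ 2.1 units.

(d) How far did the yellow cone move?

2.7

From (12.4, 2.7) to (11.1, 5.1), the yellow cone covered √(1.3² + 2.4²) ≈ 2.7 units.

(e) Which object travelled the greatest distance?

the white torus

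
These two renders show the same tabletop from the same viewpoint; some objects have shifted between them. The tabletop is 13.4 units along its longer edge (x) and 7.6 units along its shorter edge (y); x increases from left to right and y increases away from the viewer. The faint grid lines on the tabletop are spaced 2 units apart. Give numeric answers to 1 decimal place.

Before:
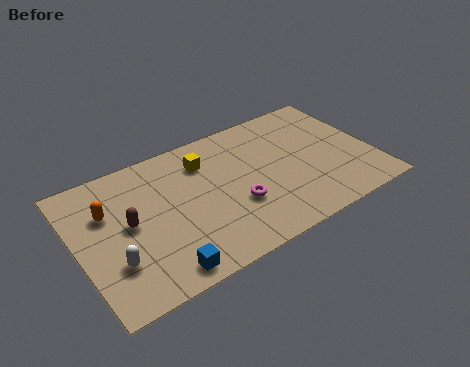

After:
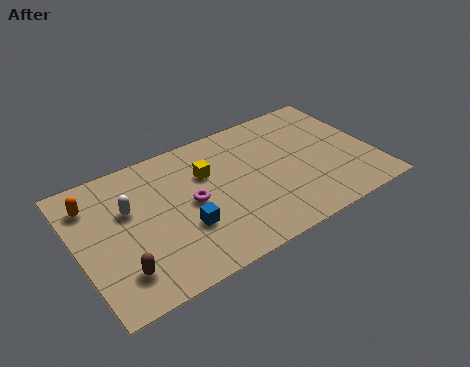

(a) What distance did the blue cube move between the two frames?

2.1

The blue cube moved from about (3.3, 0.9) to (4.6, 2.6), a distance of √(1.3² + 1.7²) ≈ 2.1.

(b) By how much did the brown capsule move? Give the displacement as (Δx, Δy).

(-0.7, -2.3)

From the two frames, the brown capsule sits at roughly (2.3, 4.0) before and (1.6, 1.7) after.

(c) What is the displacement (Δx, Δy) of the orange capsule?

(-0.6, 0.8)

The orange capsule started near (1.5, 5.1) and ended near (0.9, 5.9).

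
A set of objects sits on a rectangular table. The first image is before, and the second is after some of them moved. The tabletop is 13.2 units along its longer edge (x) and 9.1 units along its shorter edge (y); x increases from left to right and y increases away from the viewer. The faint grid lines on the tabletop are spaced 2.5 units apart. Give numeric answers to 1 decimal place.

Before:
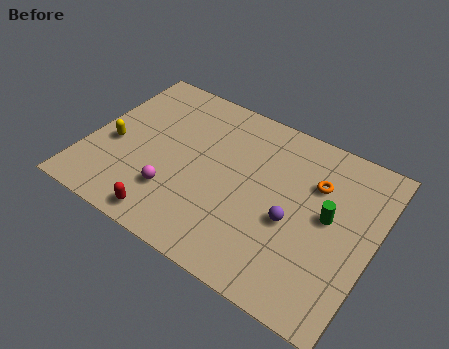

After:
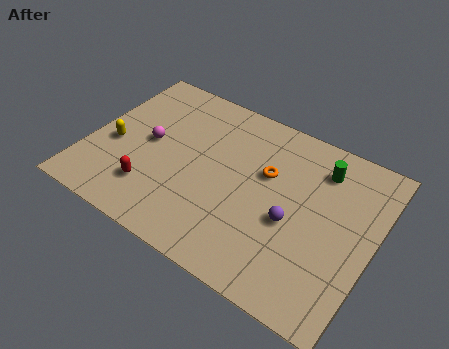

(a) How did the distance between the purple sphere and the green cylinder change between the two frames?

+1.6

Before: roughly 1.9 units apart; after: 3.5. That's 1.6 units further apart.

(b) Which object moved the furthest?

the magenta sphere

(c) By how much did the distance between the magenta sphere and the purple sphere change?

+1.5

They were about 5.5 units apart before and 7.0 after — 1.5 units further apart.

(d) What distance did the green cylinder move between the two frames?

2.4

From (11.1, 4.9) to (10.4, 7.2), the green cylinder covered √(0.7² + 2.3²) ≈ 2.4 units.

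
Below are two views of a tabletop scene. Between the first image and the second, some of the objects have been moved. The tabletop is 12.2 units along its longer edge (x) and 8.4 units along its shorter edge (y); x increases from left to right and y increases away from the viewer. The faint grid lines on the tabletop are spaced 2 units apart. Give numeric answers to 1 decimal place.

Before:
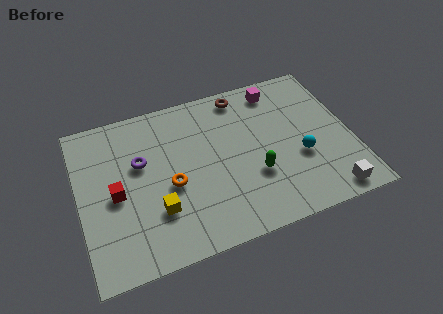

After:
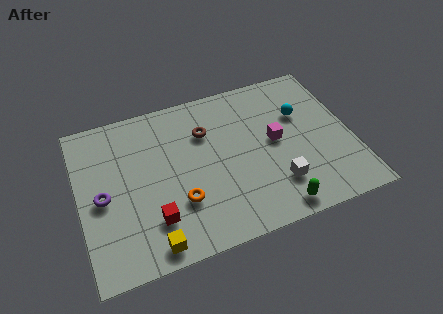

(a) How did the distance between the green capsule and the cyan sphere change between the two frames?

+2.8

They were about 2.1 units apart before and 4.9 after — 2.8 units further apart.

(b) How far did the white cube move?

2.5

The white cube moved from about (10.8, 0.9) to (8.6, 2.1), a distance of √(2.2² + 1.2²) ≈ 2.5.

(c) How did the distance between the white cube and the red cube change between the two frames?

-4.2

The distance was about 9.7 in the first image and 5.5 in the second, so they moved 4.2 units closer together.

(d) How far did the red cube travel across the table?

2.3

The red cube moved from about (1.6, 3.9) to (3.1, 2.1), a distance of √(1.5² + 1.8²) ≈ 2.3.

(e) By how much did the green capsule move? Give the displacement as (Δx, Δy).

(0.7, -2.0)

From the two frames, the green capsule sits at roughly (7.7, 2.9) before and (8.4, 0.9) after.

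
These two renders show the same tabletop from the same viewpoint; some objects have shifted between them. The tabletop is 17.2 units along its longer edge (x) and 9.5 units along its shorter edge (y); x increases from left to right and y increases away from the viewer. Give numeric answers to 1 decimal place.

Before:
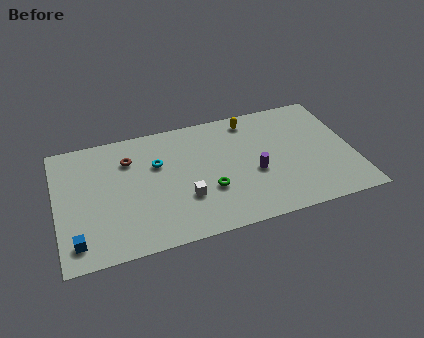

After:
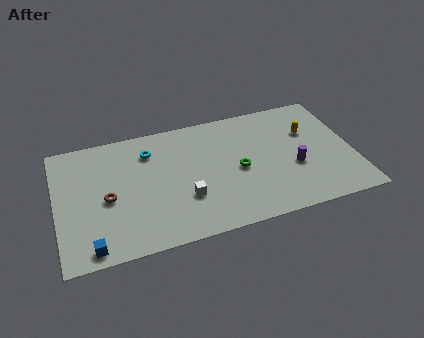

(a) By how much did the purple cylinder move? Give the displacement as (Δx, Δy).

(2.3, -0.2)

From the two frames, the purple cylinder sits at roughly (11.4, 3.9) before and (13.7, 3.7) after.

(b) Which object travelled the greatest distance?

the yellow capsule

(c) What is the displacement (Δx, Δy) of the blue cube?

(0.8, -0.6)

The blue cube started near (1.0, 1.6) and ended near (1.8, 1.0).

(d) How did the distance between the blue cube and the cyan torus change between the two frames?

+0.6

The distance was about 6.7 in the first image and 7.3 in the second, so they moved 0.6 units further apart.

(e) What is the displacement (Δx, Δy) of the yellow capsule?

(3.3, -1.9)

The yellow capsule started near (11.5, 8.2) and ended near (14.8, 6.3).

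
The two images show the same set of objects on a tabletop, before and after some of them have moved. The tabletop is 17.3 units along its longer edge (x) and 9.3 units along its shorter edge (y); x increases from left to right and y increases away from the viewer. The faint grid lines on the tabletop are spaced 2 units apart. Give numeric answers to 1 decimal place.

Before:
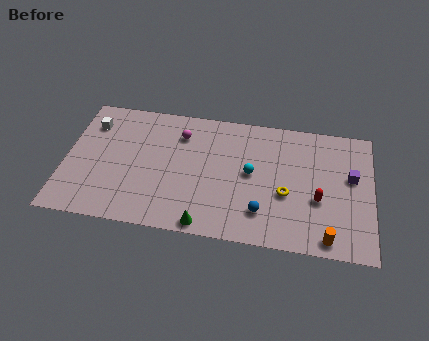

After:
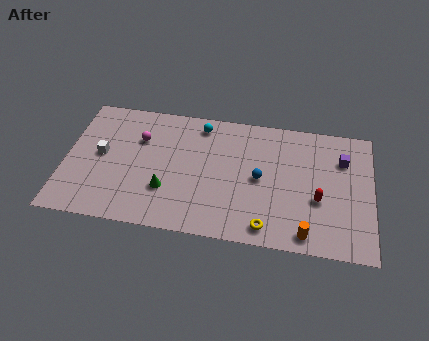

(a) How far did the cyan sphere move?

4.3

From (10.5, 4.9) to (7.5, 8.0), the cyan sphere covered √(3.0² + 3.1²) ≈ 4.3 units.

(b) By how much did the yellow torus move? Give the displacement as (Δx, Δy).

(-1.0, -2.5)

The yellow torus started near (12.5, 3.7) and ended near (11.5, 1.2).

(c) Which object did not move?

the red capsule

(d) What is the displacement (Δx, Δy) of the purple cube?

(-0.5, 1.2)

The purple cube started near (16.1, 5.5) and ended near (15.6, 6.7).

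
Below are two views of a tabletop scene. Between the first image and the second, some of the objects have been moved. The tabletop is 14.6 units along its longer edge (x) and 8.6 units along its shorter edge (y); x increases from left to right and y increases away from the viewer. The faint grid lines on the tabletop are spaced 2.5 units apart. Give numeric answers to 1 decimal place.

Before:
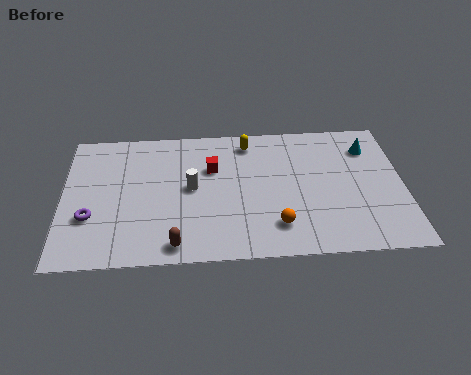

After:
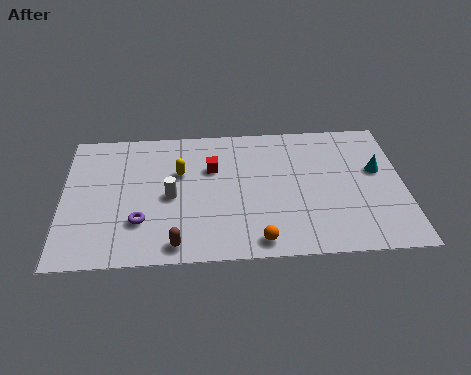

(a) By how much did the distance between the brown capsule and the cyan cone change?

-0.5

They were about 10.1 units apart before and 9.6 after — 0.5 units closer together.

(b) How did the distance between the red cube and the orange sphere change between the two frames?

+0.4

They were about 4.7 units apart before and 5.1 after — 0.4 units further apart.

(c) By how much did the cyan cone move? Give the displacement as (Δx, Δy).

(0.3, -1.5)

The cyan cone was at about (13.2, 6.6) and moved to about (13.5, 5.1).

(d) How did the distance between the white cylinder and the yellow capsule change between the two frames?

-2.2

They were about 3.8 units apart before and 1.6 after — 2.2 units closer together.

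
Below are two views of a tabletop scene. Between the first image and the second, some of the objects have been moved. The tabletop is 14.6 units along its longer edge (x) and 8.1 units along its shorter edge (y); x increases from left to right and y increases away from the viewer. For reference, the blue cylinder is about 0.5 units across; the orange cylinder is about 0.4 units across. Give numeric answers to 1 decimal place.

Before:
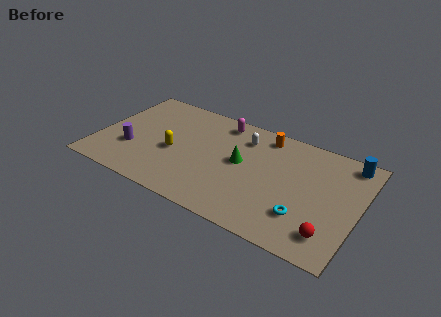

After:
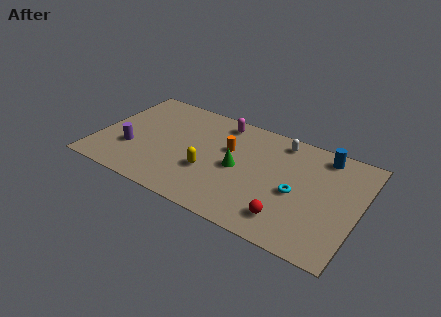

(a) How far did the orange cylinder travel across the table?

2.6

The orange cylinder moved from about (9.0, 7.0) to (7.2, 5.1), a distance of √(1.8² + 1.9²) ≈ 2.6.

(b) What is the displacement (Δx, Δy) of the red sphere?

(-2.3, 0.0)

The red sphere was at about (13.3, 1.6) and moved to about (11.0, 1.6).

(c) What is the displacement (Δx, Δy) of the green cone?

(-0.1, -0.5)

The green cone started near (8.0, 4.4) and ended near (7.9, 3.9).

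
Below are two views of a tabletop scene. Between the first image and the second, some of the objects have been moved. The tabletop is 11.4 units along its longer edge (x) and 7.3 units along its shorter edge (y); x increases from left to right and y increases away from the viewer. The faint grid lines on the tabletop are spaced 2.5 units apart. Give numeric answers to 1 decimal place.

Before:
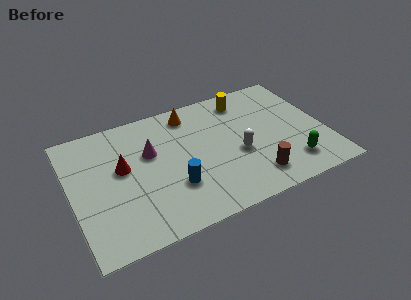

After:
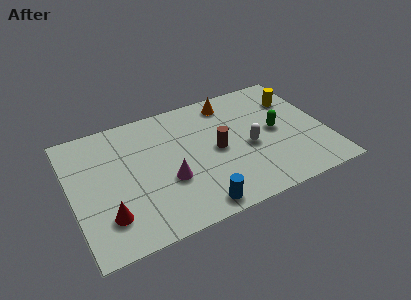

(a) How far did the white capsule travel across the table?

0.5

From (7.4, 3.0) to (7.9, 3.2), the white capsule covered √(0.5² + 0.2²) ≈ 0.5 units.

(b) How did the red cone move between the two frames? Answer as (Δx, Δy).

(-0.9, -2.4)

From the two frames, the red cone sits at roughly (2.3, 4.2) before and (1.4, 1.8) after.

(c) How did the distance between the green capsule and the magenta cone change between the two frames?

-1.7

Before: roughly 6.8 units apart; after: 5.1. That's 1.7 units closer together.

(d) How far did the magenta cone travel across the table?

2.0

The magenta cone moved from about (3.6, 4.6) to (4.2, 2.7), a distance of √(0.6² + 1.9²) ≈ 2.0.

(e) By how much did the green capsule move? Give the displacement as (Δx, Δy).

(-0.4, 2.2)

The green capsule started near (9.6, 1.5) and ended near (9.2, 3.7).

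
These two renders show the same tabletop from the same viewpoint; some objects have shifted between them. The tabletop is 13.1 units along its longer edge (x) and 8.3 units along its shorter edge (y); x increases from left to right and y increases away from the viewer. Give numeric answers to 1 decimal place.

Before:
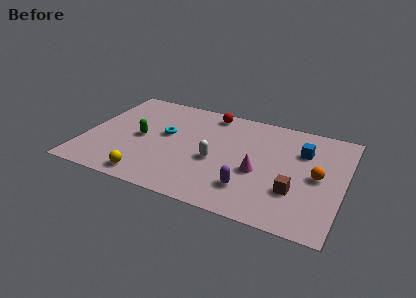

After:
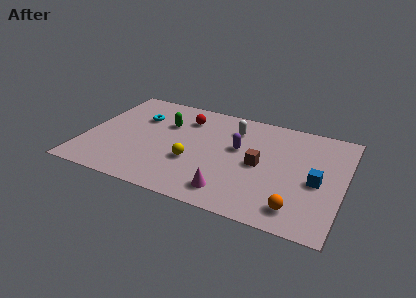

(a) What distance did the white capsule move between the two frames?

3.0

The white capsule was near (6.7, 3.5) before and (7.3, 6.4) after, so it travelled √(0.6² + 2.9²) ≈ 3.0 units.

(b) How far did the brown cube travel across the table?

2.4

The brown cube was near (10.8, 2.6) before and (8.9, 4.0) after, so it travelled √(1.9² + 1.4²) ≈ 2.4 units.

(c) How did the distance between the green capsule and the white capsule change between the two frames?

-0.4

The distance was about 3.9 in the first image and 3.5 in the second, so they moved 0.4 units closer together.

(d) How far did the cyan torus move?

1.8

The cyan torus moved from about (4.0, 4.7) to (2.5, 5.7), a distance of √(1.5² + 1.0²) ≈ 1.8.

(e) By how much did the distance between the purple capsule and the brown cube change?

-0.8

They were about 2.3 units apart before and 1.5 after — 0.8 units closer together.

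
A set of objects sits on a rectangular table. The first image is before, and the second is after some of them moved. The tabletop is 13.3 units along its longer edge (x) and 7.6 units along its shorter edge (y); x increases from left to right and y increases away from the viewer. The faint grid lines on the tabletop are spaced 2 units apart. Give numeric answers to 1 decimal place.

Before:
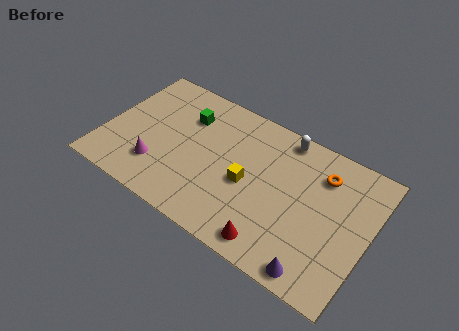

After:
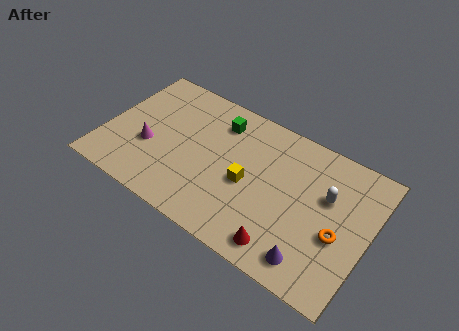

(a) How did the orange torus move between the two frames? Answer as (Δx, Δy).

(1.2, -2.7)

From the two frames, the orange torus sits at roughly (10.7, 5.8) before and (11.9, 3.1) after.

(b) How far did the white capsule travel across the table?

3.2

The white capsule moved from about (8.6, 6.8) to (11.1, 4.8), a distance of √(2.5² + 2.0²) ≈ 3.2.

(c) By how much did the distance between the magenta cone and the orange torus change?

+0.9

They were about 8.7 units apart before and 9.6 after — 0.9 units further apart.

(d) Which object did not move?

the yellow cube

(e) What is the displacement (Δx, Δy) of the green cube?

(1.6, 0.5)

From the two frames, the green cube sits at roughly (3.8, 5.5) before and (5.4, 6.0) after.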